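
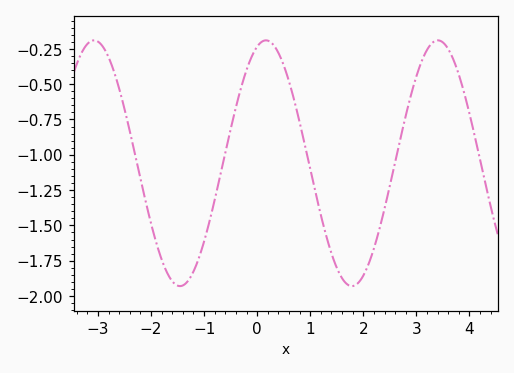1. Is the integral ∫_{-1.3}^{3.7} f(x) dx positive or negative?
negative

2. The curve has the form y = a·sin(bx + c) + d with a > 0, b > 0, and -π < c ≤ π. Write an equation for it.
y = 0.87sin(1.9x + 1.2) - 1.06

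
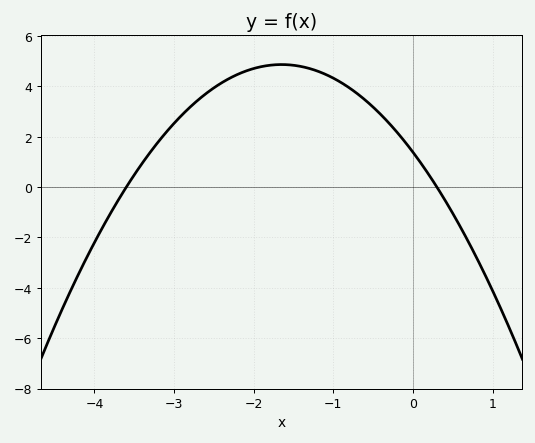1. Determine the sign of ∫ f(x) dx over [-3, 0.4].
positive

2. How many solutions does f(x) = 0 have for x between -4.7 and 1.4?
2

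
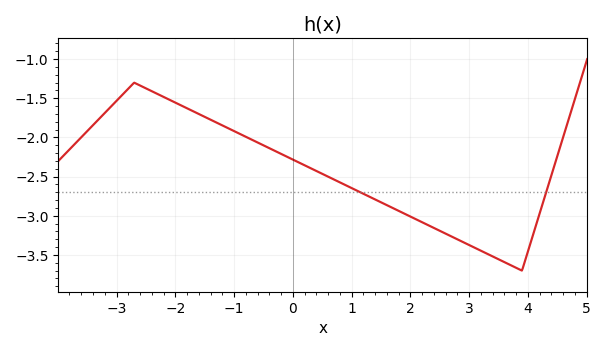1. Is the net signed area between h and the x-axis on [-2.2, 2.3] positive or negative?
negative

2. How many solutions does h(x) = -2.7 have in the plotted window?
2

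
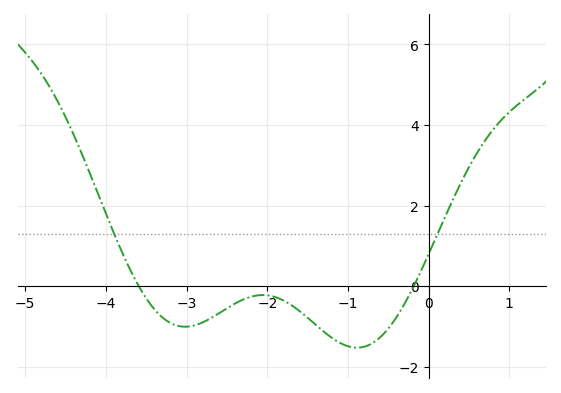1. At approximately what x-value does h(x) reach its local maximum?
-2.1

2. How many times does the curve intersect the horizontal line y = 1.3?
2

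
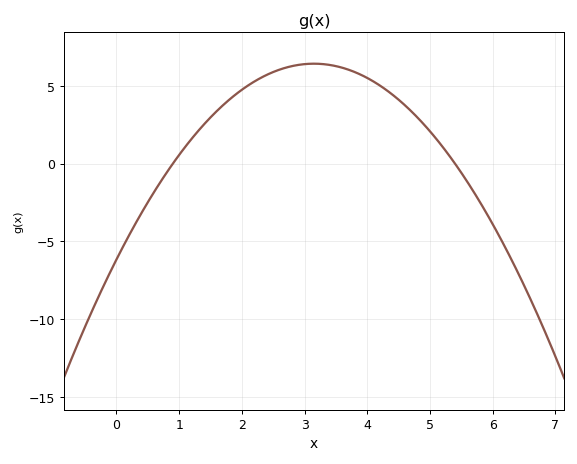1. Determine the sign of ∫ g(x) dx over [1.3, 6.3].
positive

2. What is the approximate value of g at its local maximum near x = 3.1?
6.43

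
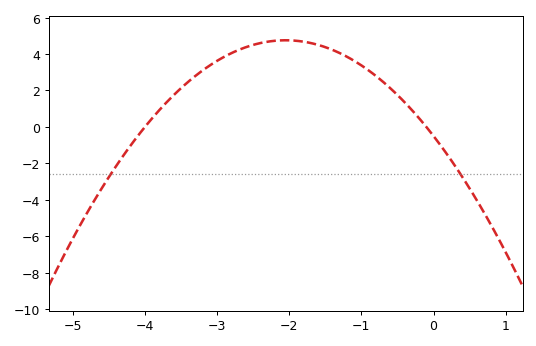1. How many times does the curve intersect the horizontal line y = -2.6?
2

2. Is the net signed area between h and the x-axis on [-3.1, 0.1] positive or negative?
positive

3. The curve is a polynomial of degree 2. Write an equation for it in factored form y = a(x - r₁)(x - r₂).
y = -1.25(x + 4)(x + 0.1)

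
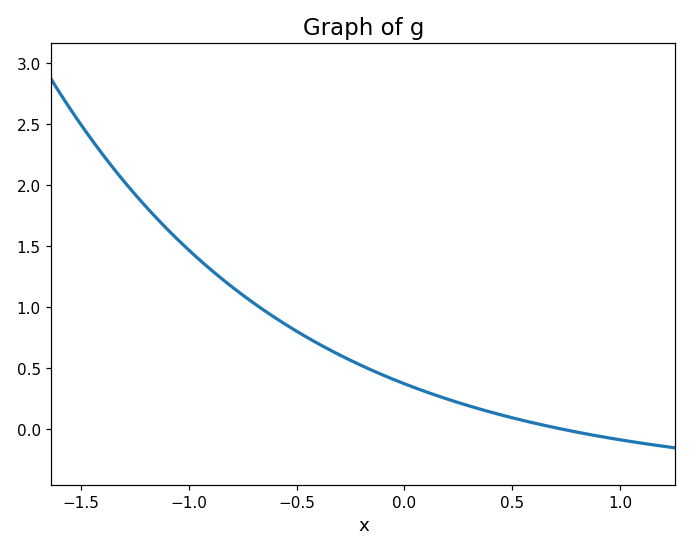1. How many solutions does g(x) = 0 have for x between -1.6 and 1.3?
1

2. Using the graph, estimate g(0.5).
0.1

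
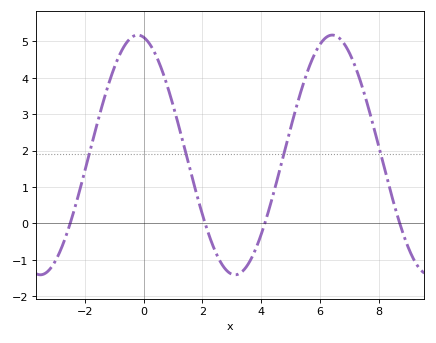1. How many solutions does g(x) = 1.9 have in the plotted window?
4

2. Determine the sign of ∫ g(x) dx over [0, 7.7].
positive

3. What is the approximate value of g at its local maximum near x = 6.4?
5.17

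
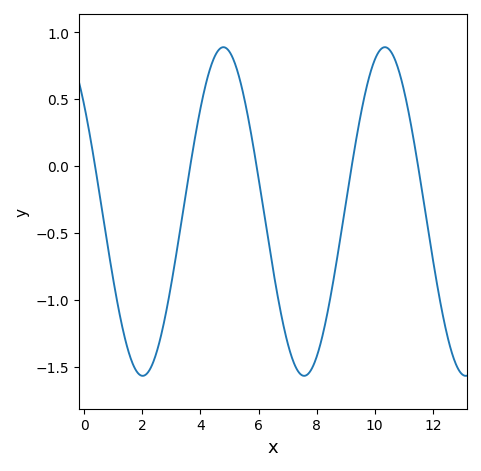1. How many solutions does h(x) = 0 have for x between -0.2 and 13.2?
5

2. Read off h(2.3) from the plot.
-1.5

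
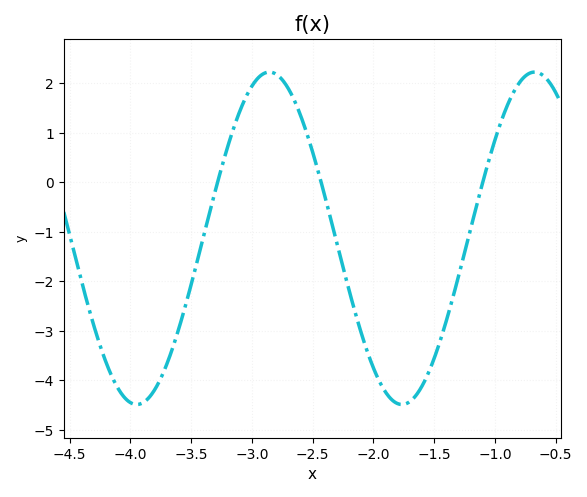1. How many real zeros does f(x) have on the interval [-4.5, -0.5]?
3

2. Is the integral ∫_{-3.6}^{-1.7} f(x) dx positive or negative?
negative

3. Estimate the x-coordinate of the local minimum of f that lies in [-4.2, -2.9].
-3.9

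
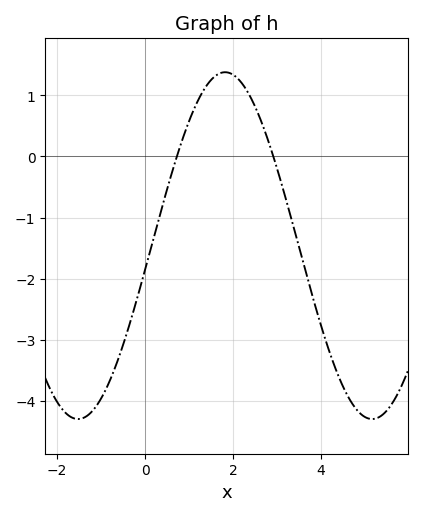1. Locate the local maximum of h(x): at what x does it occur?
1.82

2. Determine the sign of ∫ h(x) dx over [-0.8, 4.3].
negative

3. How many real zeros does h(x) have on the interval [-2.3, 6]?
2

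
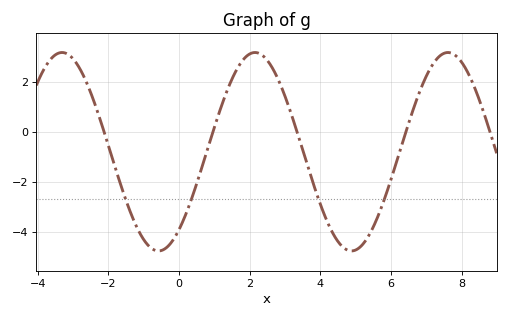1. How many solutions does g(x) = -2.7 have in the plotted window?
4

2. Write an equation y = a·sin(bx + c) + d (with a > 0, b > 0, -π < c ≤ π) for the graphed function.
y = 3.99sin(1.15x - 0.9) - 0.79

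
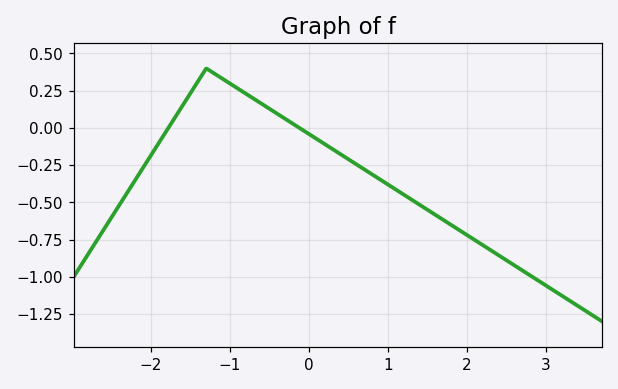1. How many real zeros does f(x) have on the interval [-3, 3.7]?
2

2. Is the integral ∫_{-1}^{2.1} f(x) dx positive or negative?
negative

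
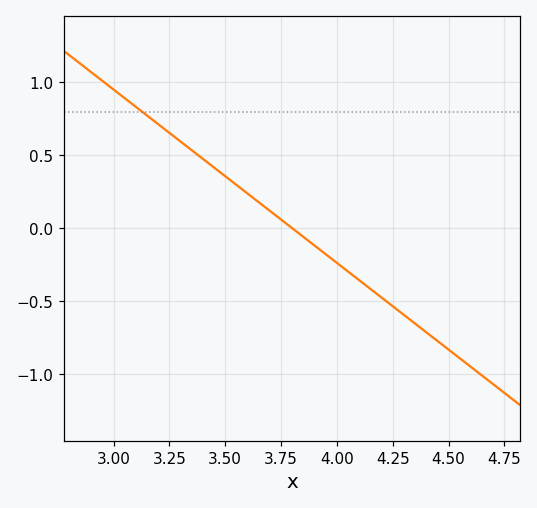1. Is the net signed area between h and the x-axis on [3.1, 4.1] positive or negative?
positive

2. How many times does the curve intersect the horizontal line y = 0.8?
1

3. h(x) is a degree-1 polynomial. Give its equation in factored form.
y = -1.19(x - 3.8)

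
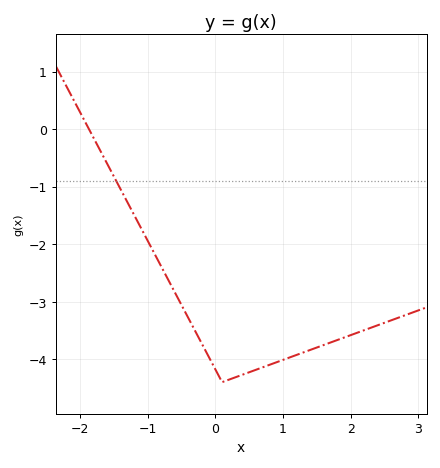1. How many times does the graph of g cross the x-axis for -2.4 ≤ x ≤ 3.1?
1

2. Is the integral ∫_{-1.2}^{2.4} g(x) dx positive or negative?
negative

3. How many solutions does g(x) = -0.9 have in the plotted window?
1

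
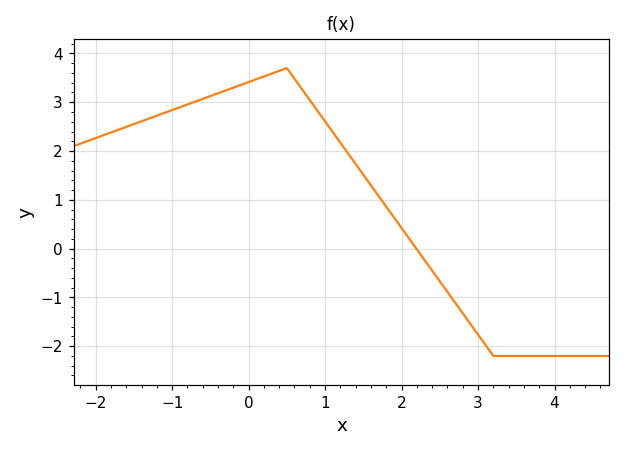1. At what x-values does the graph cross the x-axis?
2.2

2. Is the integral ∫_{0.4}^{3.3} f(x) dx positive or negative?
positive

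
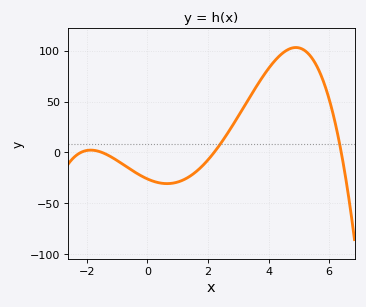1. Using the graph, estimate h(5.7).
78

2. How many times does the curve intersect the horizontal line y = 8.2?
2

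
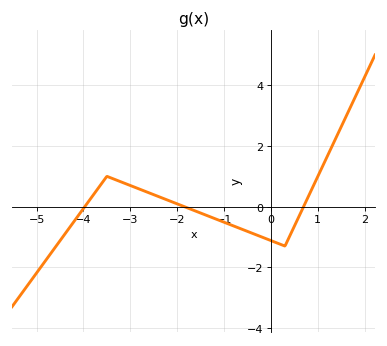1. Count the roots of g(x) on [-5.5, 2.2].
3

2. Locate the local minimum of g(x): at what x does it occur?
0.3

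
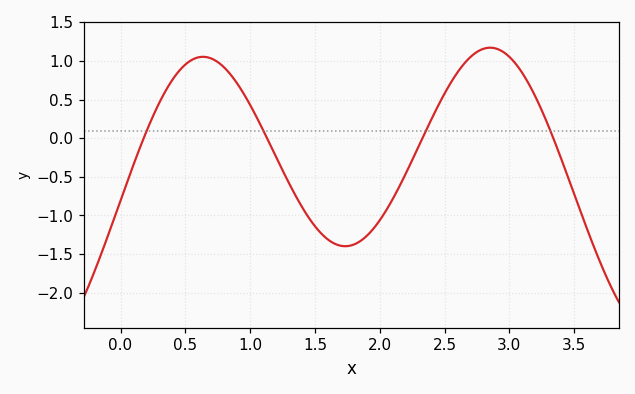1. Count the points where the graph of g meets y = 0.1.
4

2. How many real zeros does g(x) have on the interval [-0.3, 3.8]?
4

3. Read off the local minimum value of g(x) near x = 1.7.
-1.4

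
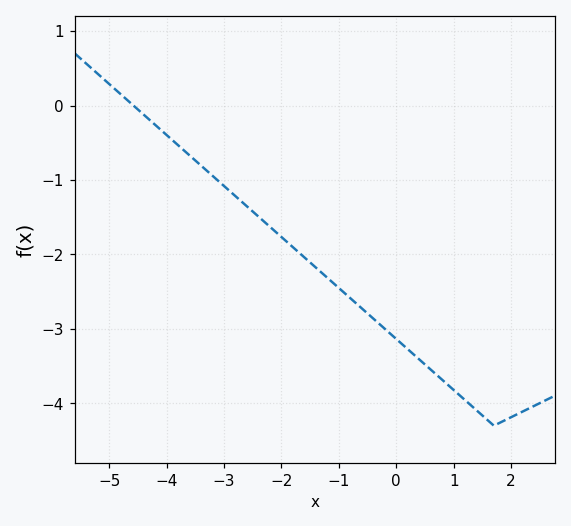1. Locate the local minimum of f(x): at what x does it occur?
1.7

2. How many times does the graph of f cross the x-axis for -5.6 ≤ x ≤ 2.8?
1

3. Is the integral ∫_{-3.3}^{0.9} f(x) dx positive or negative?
negative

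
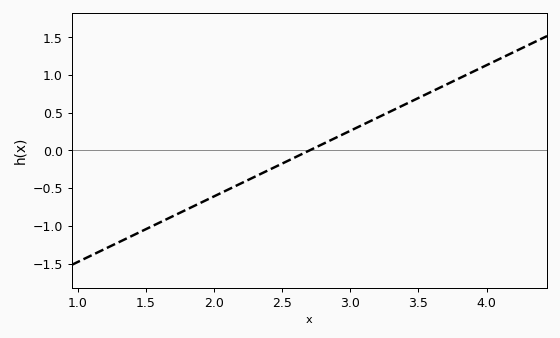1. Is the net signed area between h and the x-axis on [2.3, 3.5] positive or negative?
positive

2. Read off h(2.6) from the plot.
-0.087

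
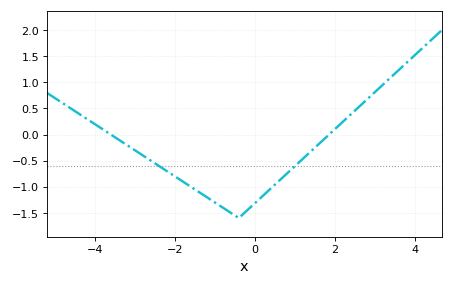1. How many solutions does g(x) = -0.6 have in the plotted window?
2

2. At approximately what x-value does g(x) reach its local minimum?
-0.401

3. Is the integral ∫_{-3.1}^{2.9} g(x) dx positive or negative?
negative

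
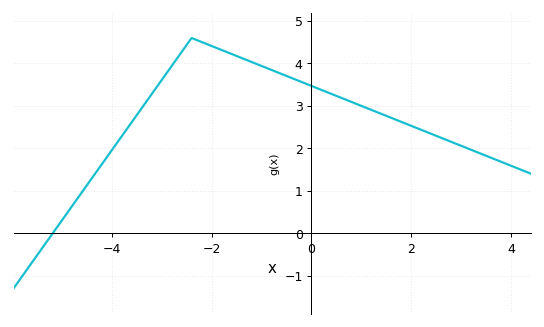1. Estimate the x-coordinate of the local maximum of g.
-2.4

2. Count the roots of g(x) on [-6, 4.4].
1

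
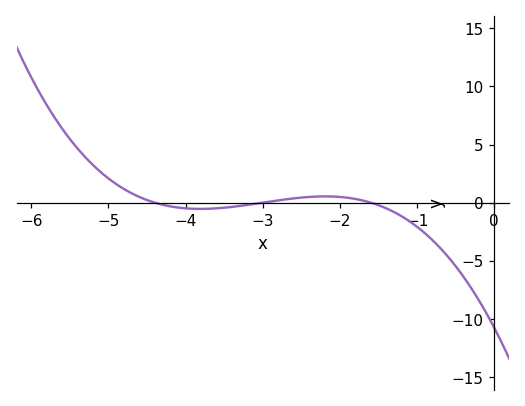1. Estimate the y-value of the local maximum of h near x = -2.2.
0.5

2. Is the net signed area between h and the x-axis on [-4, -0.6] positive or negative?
negative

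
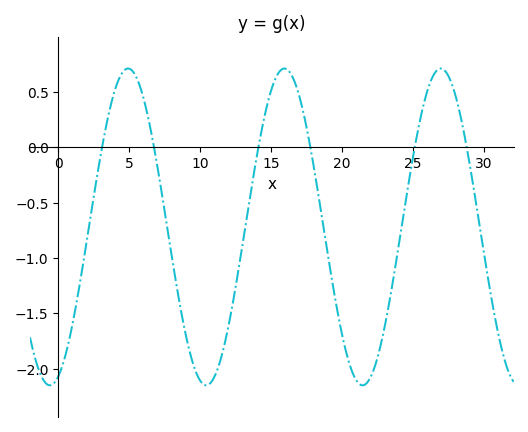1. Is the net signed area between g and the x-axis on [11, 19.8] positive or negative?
negative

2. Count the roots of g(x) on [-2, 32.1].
6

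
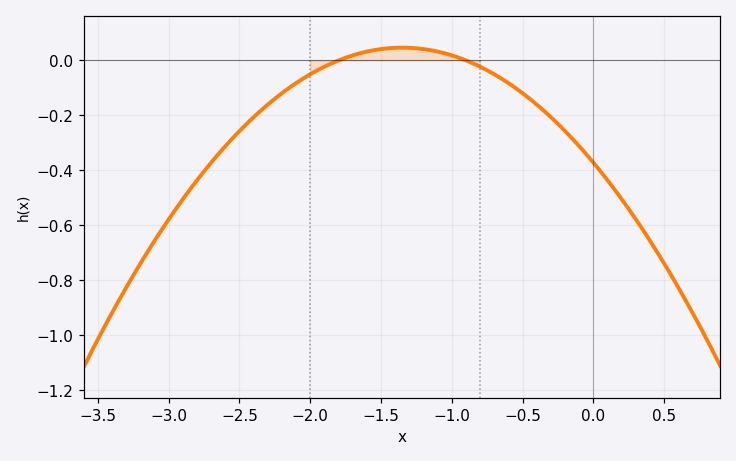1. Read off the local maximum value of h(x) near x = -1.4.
0.04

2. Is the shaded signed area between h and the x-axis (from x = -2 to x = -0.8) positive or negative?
positive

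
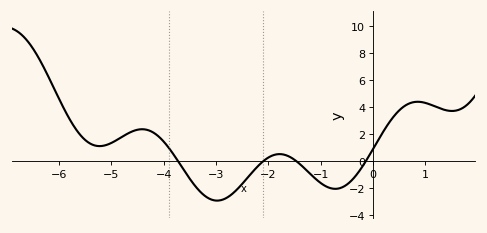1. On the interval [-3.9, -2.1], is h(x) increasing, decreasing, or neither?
neither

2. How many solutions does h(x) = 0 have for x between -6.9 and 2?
4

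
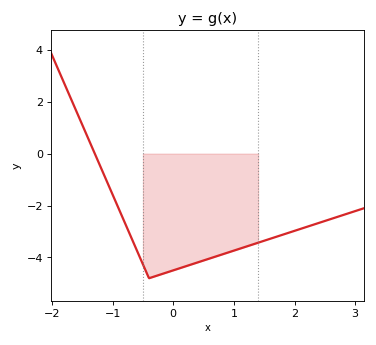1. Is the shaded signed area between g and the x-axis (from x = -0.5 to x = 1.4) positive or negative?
negative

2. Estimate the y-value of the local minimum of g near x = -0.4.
-4.8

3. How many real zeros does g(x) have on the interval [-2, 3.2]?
1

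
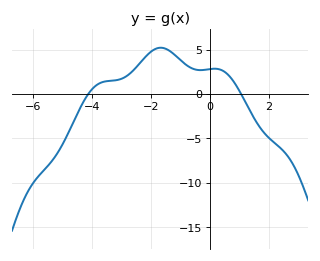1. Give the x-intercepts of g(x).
-4.14, 1.06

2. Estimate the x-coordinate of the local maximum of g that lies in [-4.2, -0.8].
-1.67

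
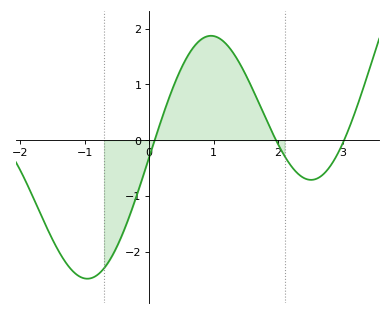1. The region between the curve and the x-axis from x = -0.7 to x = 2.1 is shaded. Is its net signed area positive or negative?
positive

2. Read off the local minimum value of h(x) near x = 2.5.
-0.711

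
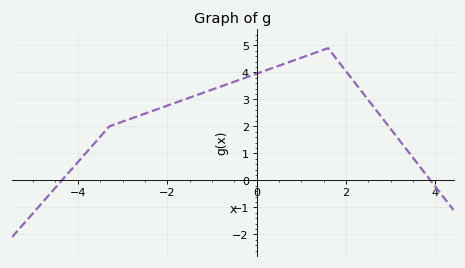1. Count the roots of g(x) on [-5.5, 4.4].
2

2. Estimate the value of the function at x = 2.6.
2.8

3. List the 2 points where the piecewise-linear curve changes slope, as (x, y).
(-3.3, 2); (1.6, 4.9)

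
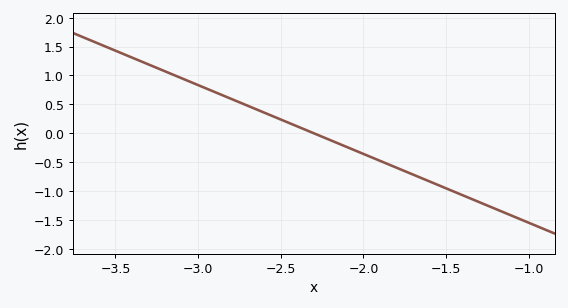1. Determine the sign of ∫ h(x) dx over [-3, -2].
positive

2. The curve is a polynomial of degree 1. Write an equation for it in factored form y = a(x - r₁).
y = -1.19(x + 2.3)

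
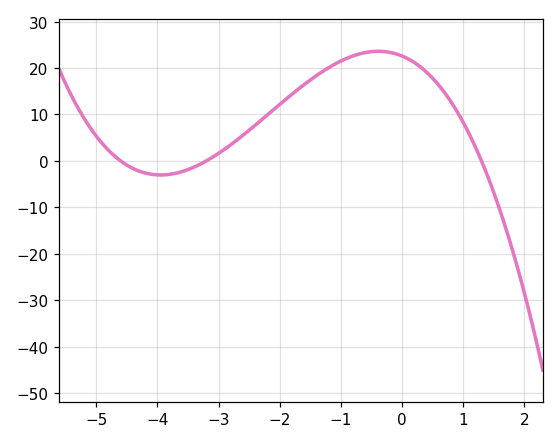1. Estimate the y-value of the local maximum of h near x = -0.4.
23.6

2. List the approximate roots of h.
-4.6, -3.2, 1.3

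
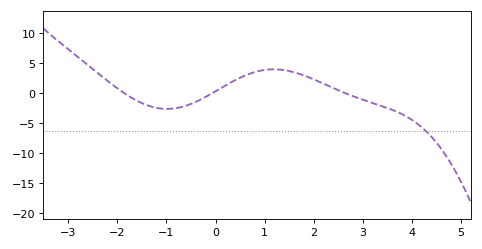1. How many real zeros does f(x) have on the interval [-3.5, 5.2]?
3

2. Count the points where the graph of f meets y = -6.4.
1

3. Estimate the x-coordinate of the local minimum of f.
-0.99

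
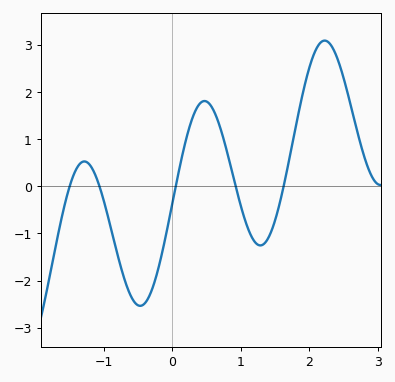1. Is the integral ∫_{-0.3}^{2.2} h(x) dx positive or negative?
positive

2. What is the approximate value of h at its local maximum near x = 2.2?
3.09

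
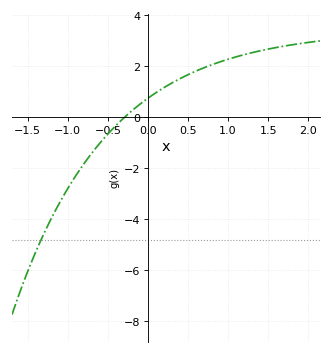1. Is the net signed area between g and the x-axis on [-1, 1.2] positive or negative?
positive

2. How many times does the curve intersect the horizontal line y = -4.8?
1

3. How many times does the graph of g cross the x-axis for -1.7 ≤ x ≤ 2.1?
1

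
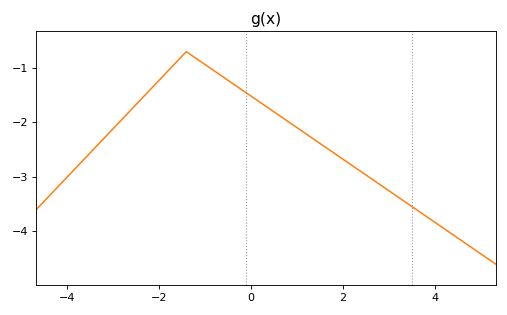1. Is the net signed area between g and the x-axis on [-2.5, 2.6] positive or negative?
negative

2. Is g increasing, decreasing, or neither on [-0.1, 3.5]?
decreasing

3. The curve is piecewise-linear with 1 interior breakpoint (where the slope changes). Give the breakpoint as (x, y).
(-1.4, -0.7)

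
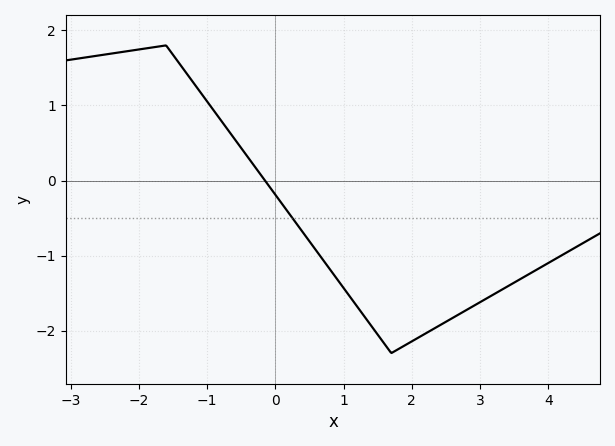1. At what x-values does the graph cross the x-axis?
-0.2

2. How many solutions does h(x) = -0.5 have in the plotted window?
1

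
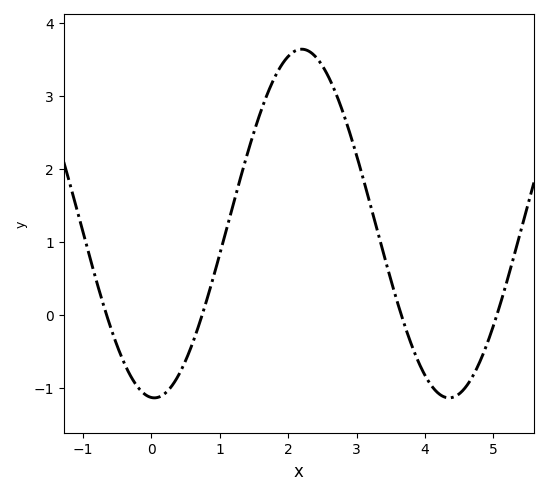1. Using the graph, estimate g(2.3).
3.6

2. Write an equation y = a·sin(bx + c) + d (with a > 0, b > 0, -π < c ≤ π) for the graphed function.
y = 2.39sin(1.5x - 1.6) + 1.25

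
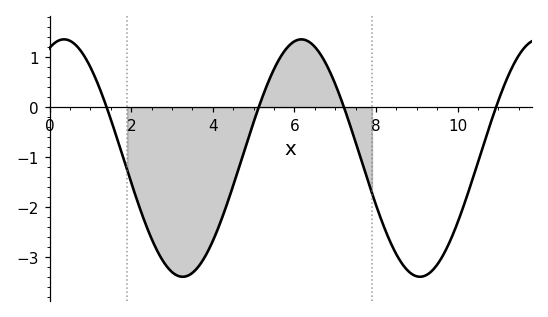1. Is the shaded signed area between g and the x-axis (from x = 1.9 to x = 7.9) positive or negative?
negative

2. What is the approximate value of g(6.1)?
1.35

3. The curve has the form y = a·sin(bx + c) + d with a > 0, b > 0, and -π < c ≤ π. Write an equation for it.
y = 2.38sin(1.08x + 1.19) - 1.02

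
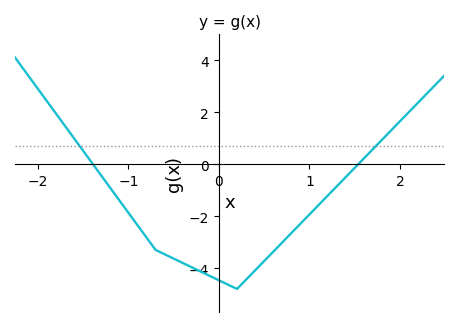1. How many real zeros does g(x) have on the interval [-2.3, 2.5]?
2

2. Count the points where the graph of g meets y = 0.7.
2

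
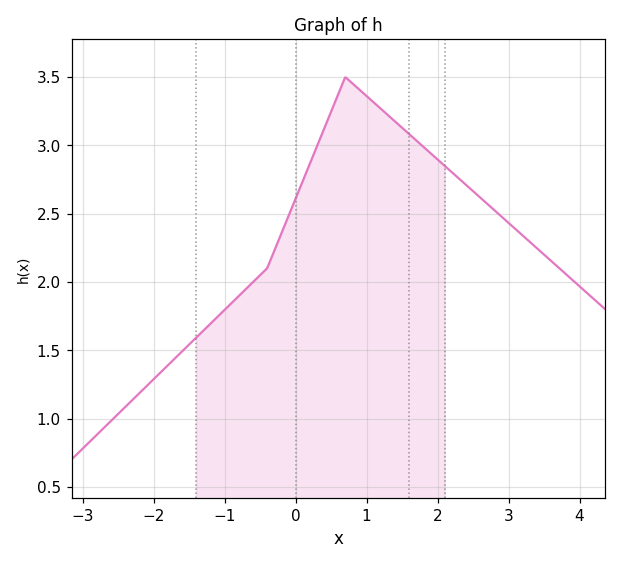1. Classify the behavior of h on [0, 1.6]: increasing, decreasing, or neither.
neither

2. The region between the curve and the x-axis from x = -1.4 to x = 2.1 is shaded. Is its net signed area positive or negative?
positive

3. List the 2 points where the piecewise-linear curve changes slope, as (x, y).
(-0.4, 2.1); (0.7, 3.5)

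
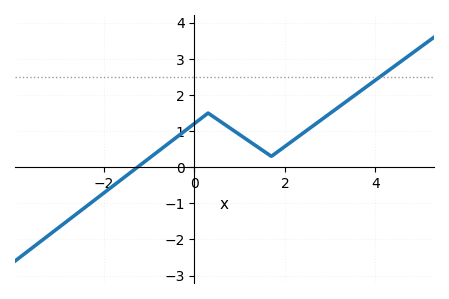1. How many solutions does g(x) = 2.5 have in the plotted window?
1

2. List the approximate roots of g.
-1.2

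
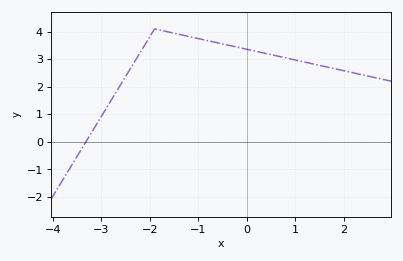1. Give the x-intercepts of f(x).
-3.32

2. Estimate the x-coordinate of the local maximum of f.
-1.9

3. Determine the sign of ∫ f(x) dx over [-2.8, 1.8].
positive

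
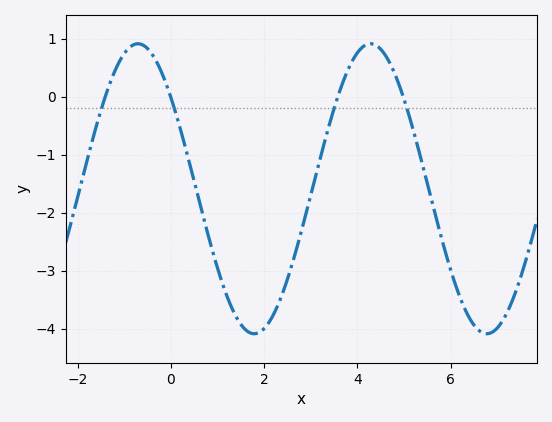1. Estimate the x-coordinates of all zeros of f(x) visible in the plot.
-1.4, 0, 3.6, 5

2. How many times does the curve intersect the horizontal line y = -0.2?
4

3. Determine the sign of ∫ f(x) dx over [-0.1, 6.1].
negative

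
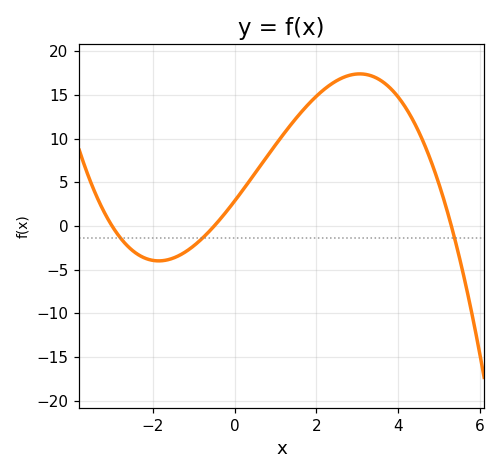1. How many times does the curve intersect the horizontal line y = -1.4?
3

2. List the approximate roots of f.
-3, -0.6, 5.4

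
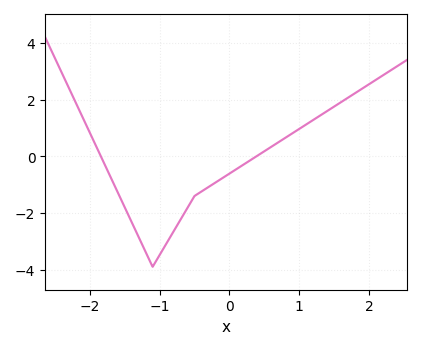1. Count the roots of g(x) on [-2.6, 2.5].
2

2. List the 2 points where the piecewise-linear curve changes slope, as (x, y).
(-1.1, -3.9); (-0.5, -1.4)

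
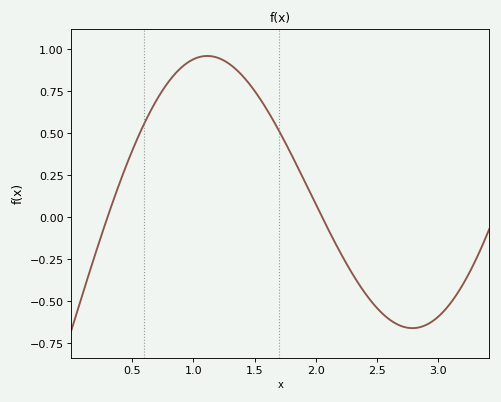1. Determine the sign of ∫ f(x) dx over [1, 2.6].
positive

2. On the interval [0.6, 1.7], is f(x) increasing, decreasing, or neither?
neither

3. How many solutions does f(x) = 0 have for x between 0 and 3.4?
2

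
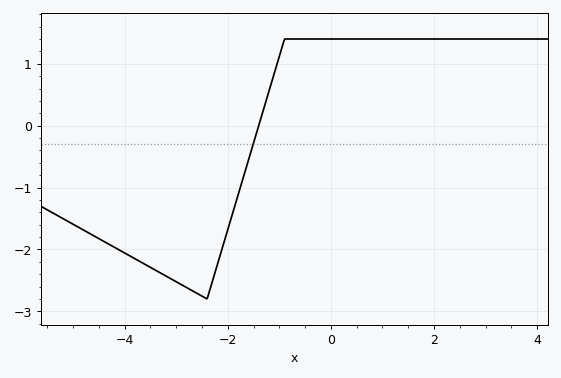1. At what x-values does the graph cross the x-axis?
-1.4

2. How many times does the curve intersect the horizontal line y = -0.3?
1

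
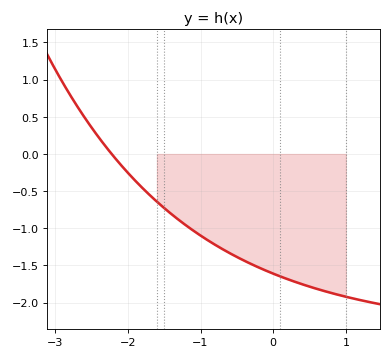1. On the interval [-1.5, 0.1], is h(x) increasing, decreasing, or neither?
decreasing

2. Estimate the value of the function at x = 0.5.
-1.78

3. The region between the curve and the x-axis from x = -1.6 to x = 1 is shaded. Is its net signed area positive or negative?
negative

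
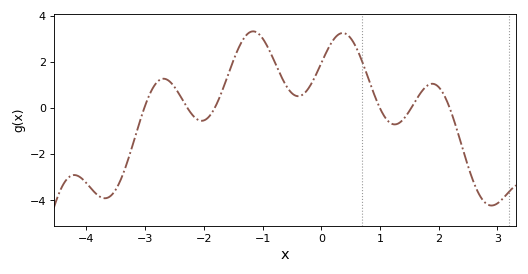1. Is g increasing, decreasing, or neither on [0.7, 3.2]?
neither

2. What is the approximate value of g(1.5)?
-0.2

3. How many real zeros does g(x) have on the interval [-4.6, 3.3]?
6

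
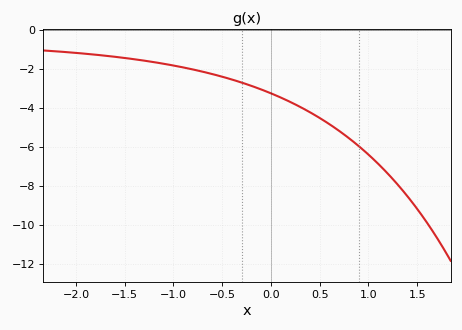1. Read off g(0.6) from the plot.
-4.8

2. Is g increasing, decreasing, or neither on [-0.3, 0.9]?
decreasing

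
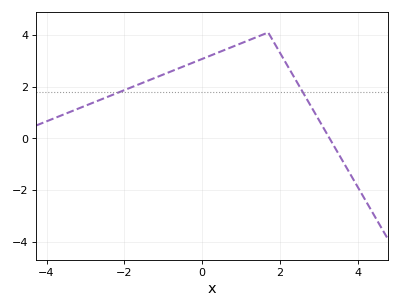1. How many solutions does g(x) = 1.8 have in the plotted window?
2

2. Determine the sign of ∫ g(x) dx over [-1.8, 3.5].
positive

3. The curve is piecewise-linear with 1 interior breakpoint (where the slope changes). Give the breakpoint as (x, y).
(1.7, 4.1)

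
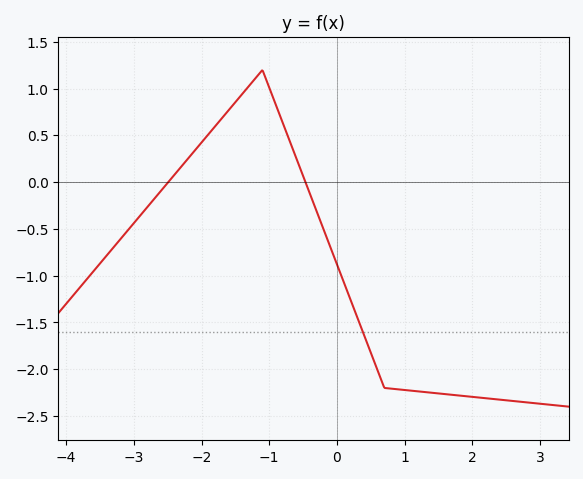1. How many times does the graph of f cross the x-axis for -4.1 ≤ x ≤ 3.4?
2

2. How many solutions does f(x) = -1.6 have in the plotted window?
1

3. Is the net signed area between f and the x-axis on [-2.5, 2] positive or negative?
negative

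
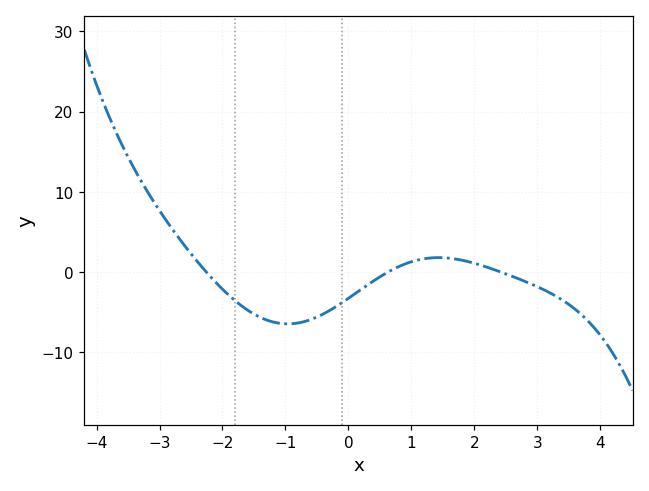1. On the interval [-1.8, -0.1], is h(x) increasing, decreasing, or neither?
neither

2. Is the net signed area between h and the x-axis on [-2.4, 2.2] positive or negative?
negative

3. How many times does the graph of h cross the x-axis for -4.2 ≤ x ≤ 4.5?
3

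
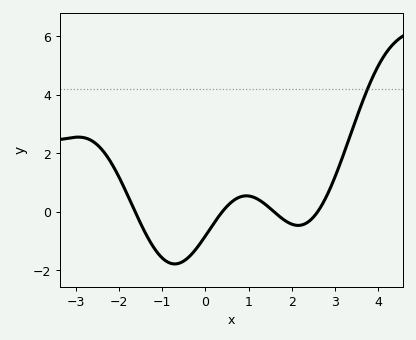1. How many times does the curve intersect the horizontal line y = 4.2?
1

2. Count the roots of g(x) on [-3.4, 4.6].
4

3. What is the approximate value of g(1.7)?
-0.2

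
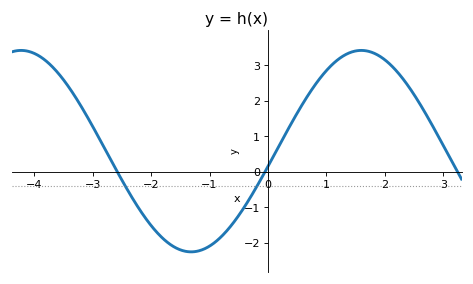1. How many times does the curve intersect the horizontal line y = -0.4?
2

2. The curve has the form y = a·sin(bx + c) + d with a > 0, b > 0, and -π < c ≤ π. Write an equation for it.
y = 2.84sin(1.1x - 0.15) + 0.58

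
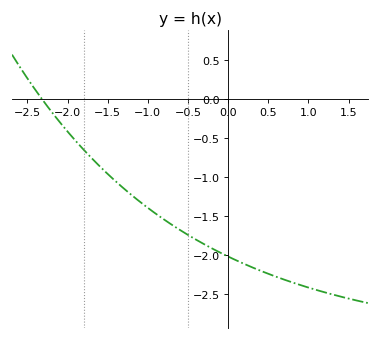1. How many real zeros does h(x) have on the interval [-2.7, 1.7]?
1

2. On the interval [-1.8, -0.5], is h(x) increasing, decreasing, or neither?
decreasing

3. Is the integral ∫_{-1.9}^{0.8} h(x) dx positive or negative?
negative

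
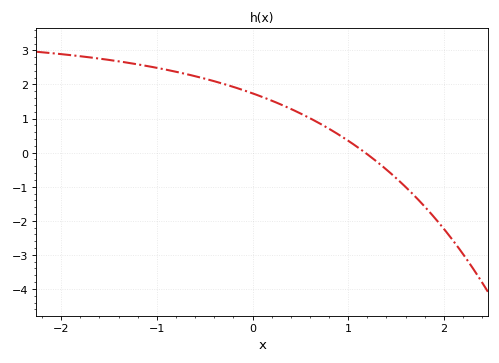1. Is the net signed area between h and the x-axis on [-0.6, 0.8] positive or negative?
positive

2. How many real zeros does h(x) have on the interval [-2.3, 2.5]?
1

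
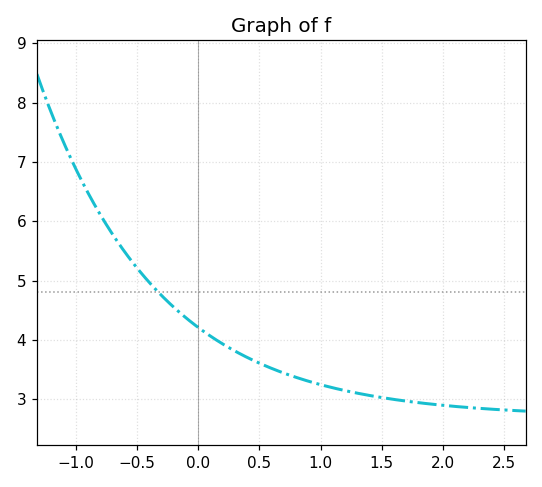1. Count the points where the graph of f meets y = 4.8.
1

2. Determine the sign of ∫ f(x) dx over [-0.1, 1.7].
positive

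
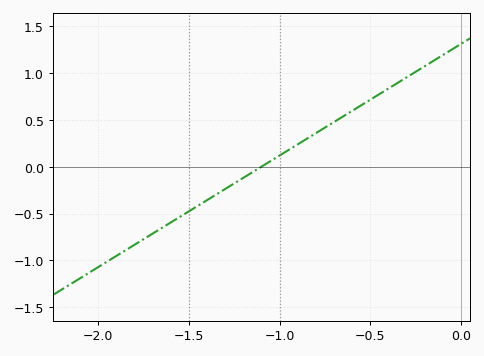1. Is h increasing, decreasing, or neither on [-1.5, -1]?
increasing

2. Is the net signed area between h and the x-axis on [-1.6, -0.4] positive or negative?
positive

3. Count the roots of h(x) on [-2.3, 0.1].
1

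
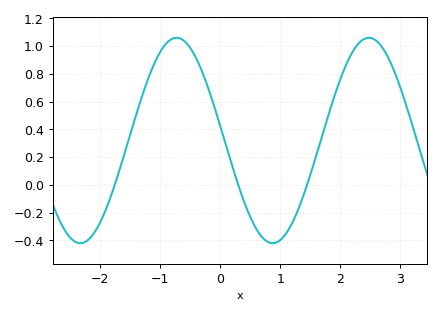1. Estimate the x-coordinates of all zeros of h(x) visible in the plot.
-1.76, 0.3, 1.45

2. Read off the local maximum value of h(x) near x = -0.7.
1.06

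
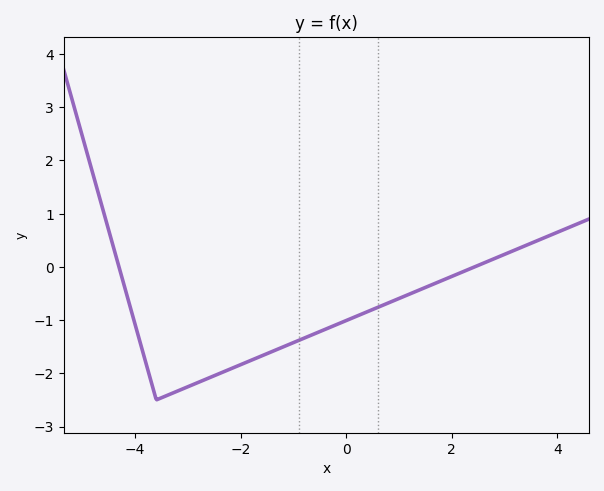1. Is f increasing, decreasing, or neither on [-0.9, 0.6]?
increasing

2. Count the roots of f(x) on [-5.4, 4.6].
2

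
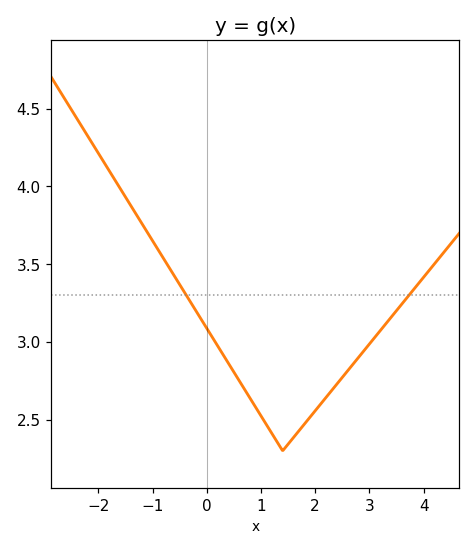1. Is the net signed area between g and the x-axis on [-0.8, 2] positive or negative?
positive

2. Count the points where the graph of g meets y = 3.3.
2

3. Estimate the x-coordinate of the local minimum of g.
1.4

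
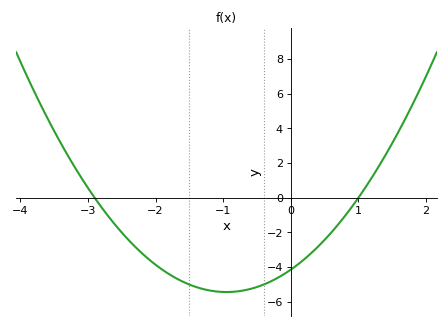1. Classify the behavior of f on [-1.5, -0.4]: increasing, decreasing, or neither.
neither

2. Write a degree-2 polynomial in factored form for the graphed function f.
y = 1.43(x + 2.9)(x - 1)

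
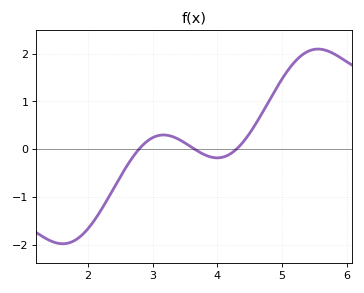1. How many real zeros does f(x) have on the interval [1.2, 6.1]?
3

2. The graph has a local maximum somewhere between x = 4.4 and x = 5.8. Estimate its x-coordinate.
5.56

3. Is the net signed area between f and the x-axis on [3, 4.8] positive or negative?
positive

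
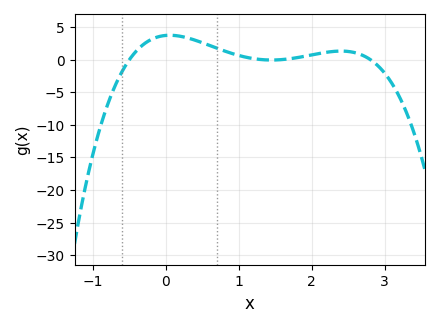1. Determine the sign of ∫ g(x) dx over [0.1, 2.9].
positive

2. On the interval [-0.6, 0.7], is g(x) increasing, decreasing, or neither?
neither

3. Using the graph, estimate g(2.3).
1.24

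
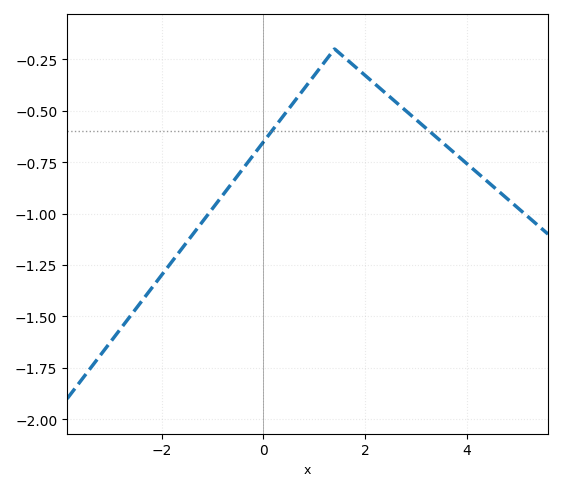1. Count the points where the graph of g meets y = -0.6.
2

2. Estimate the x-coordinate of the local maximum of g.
1.4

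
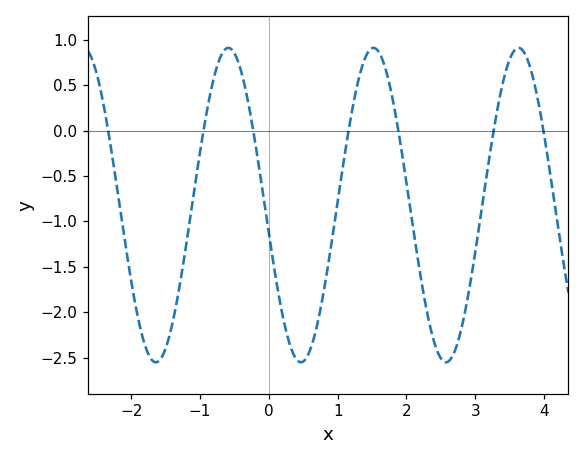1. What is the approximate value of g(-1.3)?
-1.75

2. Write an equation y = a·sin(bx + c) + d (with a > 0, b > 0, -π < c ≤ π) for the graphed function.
y = 1.73sin(3x - 3) - 0.82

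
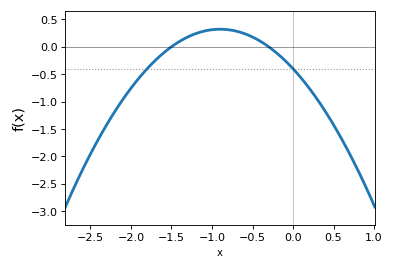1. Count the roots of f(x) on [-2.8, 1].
2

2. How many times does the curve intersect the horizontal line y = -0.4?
2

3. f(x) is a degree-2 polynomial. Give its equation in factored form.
y = -0.89(x + 1.5)(x + 0.3)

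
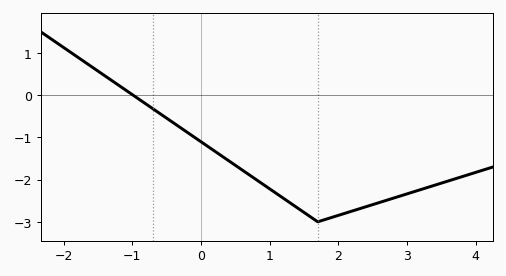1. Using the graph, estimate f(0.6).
-1.77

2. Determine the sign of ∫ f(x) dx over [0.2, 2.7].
negative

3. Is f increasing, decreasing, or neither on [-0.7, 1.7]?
decreasing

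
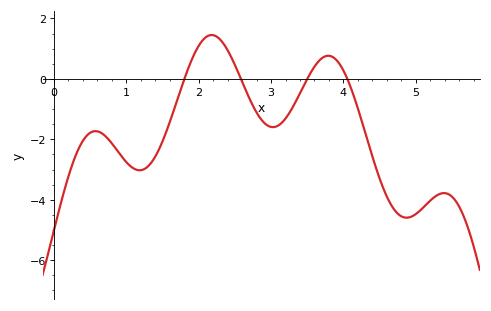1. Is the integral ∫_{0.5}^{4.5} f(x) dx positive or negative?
negative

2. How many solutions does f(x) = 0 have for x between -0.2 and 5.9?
4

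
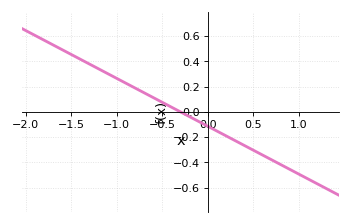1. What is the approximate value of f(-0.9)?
0.228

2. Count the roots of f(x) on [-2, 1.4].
1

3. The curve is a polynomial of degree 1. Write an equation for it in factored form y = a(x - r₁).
y = -0.38(x + 0.3)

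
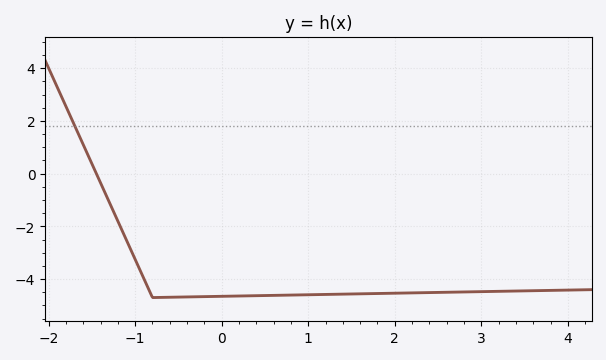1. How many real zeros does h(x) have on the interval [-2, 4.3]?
1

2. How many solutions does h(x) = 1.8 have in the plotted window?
1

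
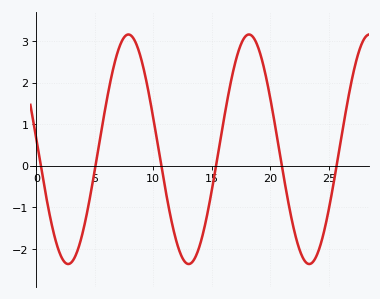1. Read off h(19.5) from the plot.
2.3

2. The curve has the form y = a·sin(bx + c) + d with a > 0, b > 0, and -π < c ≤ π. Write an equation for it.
y = 2.76sin(0.61x + 3.05) + 0.4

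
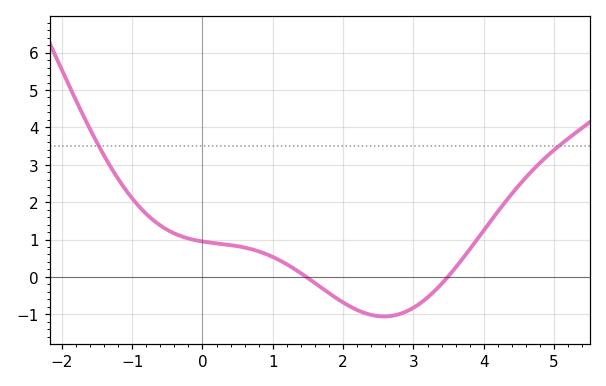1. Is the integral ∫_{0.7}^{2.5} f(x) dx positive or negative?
negative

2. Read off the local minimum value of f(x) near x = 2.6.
-1.1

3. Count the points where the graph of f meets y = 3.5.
2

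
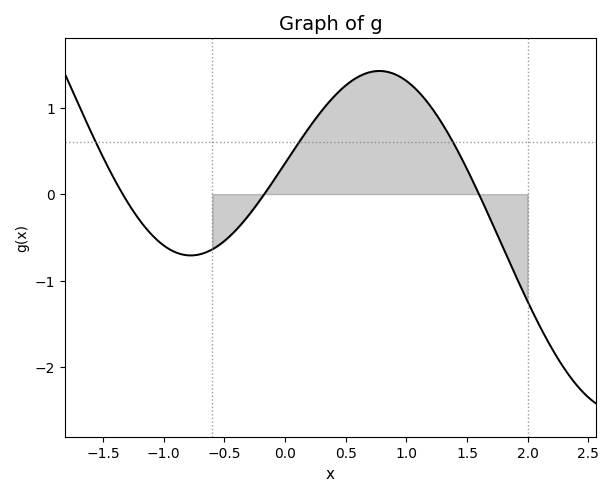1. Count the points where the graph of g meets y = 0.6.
3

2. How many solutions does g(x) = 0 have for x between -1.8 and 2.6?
3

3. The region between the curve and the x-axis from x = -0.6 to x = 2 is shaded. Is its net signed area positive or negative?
positive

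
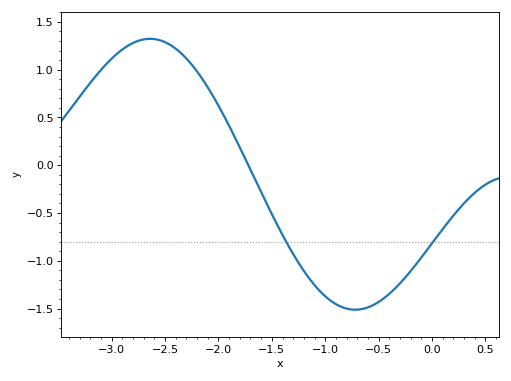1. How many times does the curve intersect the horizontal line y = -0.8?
2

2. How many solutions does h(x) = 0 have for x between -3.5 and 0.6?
1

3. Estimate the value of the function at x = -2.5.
1.29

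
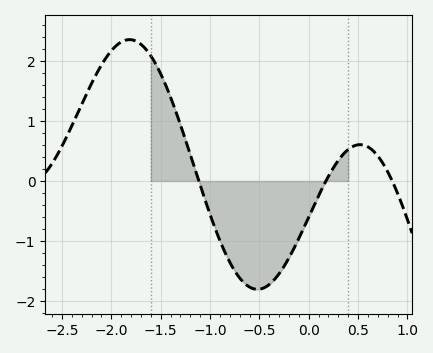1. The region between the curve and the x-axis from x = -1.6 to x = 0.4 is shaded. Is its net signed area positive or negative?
negative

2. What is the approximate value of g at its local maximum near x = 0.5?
0.606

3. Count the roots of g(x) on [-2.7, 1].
3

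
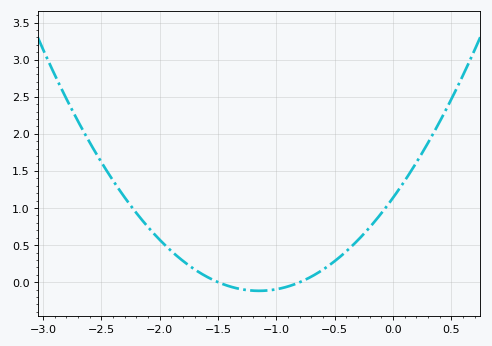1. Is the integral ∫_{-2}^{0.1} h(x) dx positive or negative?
positive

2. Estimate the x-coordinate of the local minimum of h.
-1.15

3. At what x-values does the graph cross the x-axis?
-1.5, -0.8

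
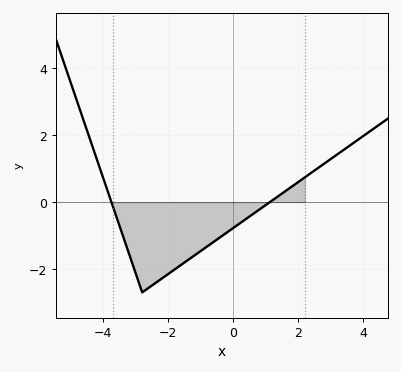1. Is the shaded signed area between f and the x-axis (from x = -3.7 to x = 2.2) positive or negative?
negative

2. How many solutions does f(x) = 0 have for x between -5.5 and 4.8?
2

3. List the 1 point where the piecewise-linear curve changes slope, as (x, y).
(-2.8, -2.7)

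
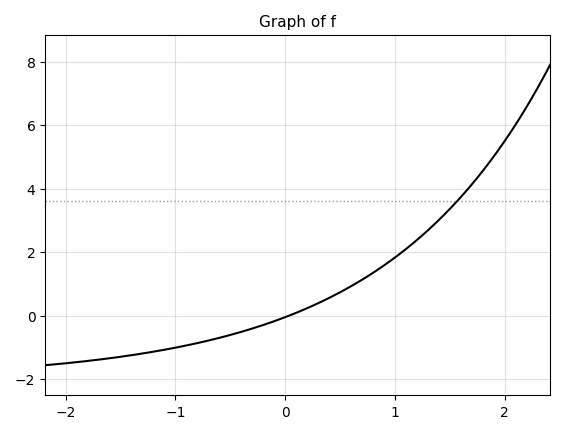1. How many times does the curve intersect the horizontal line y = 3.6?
1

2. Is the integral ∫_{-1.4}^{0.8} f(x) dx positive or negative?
negative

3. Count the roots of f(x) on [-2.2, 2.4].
1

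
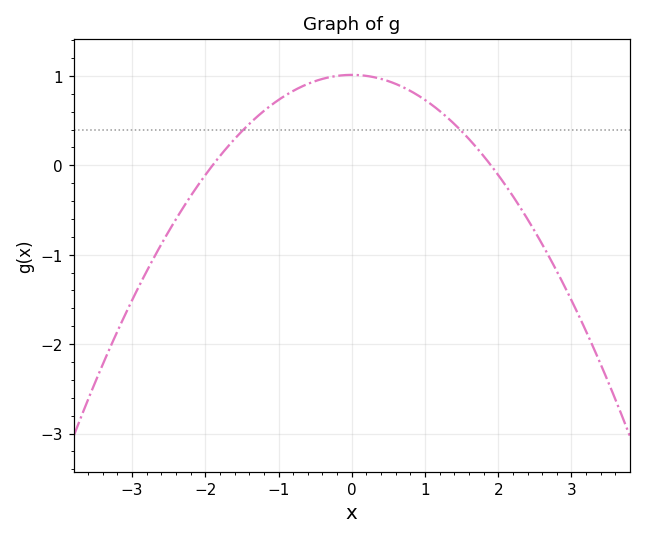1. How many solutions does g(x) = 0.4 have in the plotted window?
2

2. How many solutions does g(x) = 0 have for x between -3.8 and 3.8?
2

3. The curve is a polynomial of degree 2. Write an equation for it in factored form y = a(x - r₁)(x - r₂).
y = -0.28(x + 1.9)(x - 1.9)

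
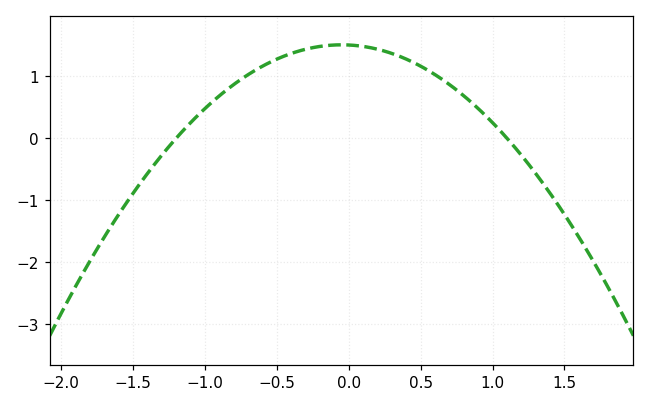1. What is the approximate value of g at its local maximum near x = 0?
1.51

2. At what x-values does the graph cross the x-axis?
-1.2, 1.1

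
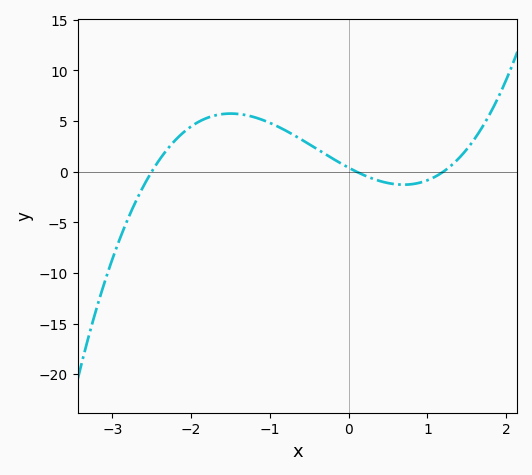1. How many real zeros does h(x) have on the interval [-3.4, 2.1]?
3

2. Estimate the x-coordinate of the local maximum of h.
-1.5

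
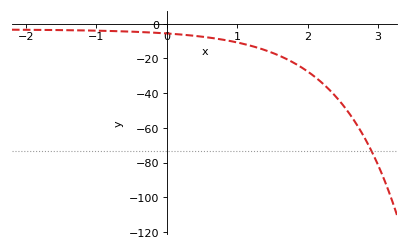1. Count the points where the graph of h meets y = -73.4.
1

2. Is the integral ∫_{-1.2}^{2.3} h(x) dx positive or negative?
negative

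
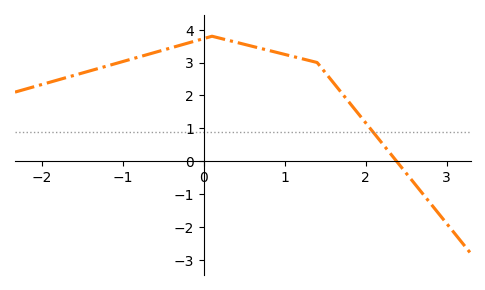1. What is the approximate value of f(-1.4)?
2.8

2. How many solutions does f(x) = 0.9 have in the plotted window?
1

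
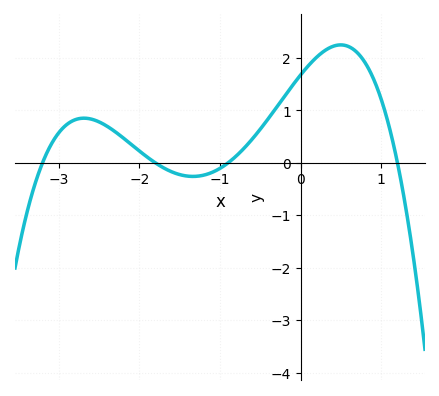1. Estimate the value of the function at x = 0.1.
1.86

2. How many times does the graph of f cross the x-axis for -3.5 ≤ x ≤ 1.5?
4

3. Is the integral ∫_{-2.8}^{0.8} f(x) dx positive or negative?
positive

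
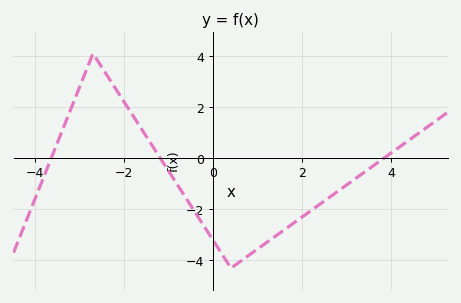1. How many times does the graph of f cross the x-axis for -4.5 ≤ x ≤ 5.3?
3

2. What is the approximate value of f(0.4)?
-4.3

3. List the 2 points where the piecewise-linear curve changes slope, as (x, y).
(-2.7, 4.1); (0.4, -4.3)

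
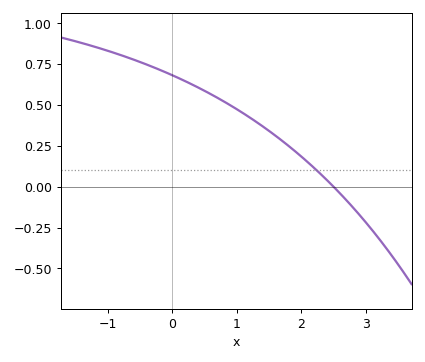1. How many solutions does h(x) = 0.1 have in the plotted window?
1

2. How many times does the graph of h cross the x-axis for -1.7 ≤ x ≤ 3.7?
1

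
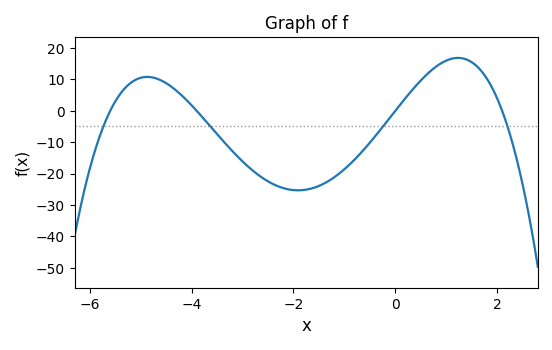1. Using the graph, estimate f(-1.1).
-20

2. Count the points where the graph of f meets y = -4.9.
4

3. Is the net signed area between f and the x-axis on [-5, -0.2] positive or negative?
negative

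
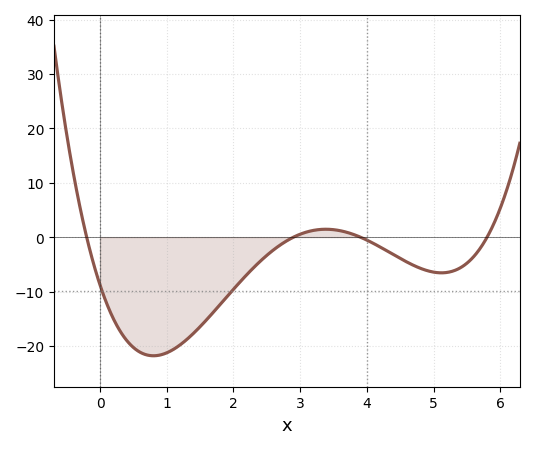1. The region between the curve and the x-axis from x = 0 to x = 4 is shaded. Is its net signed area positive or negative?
negative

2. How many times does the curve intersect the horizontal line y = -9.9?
2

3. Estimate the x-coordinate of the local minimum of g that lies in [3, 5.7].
5.12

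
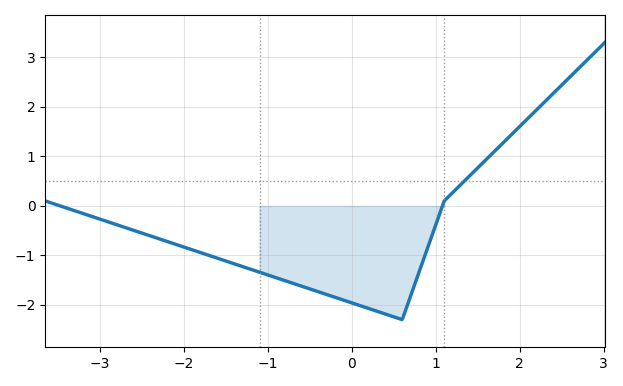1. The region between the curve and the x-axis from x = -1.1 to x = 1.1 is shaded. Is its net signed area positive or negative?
negative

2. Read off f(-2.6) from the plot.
-0.5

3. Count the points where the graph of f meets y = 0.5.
1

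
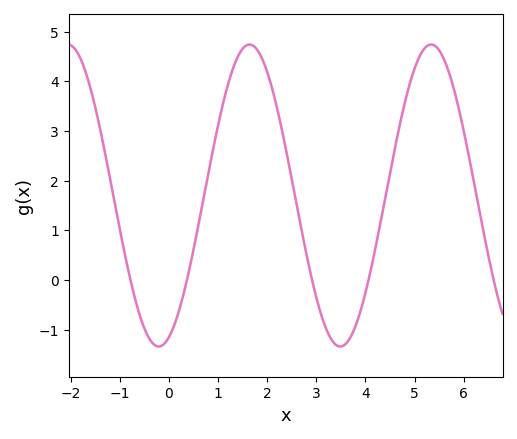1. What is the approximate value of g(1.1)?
3.5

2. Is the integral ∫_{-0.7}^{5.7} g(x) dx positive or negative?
positive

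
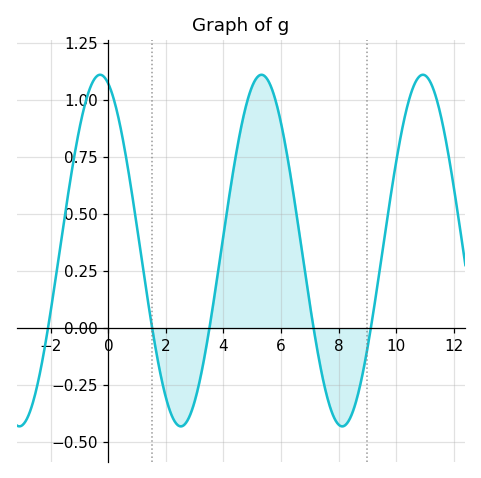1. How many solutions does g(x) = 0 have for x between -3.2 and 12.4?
5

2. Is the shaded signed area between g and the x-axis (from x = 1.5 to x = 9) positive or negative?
positive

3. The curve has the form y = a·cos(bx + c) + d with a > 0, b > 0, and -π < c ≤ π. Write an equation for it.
y = 0.77cos(1.12x + 0.322) + 0.34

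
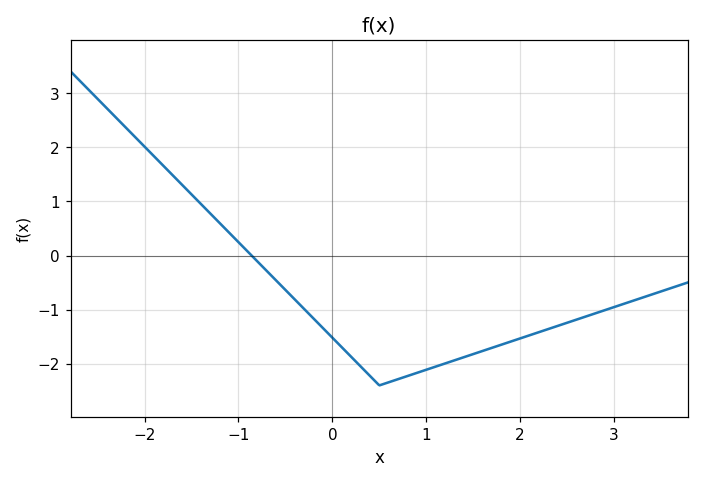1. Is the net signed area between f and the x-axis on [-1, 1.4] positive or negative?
negative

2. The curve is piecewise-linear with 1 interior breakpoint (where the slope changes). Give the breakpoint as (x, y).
(0.5, -2.4)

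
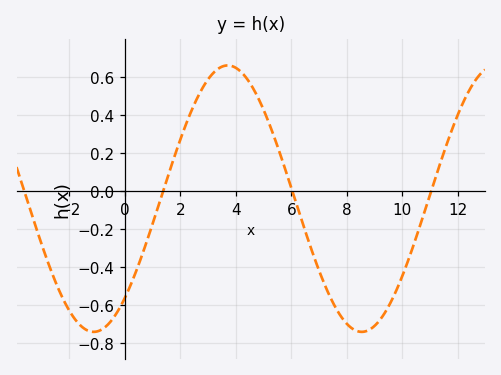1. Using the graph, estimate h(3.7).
0.66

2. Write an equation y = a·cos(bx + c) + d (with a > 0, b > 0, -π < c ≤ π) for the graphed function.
y = 0.7cos(0.65x - 2.4) - 0.04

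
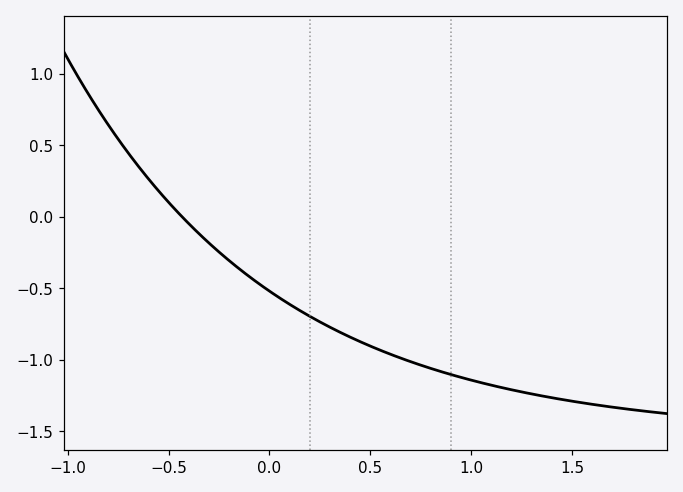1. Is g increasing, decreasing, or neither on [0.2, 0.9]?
decreasing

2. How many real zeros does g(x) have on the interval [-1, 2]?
1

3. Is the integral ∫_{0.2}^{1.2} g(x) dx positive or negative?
negative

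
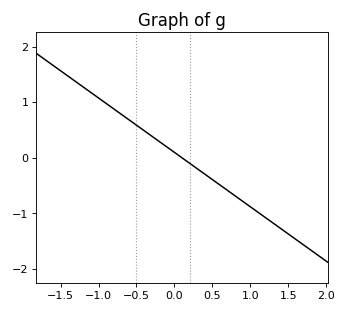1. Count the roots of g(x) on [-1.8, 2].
1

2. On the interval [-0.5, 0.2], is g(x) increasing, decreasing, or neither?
decreasing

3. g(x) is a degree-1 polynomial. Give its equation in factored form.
y = -0.98(x - 0.1)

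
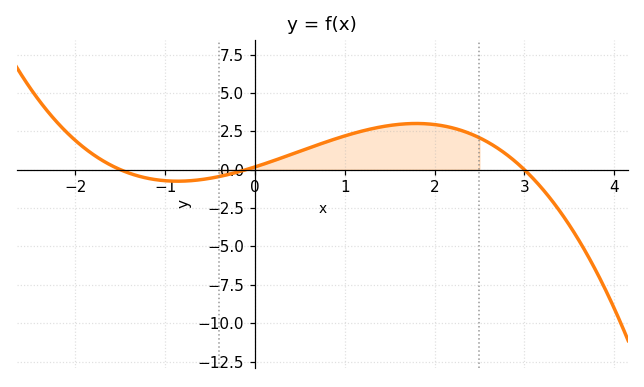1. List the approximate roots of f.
-1.5, -0.1, 3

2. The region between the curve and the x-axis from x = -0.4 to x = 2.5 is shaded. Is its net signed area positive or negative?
positive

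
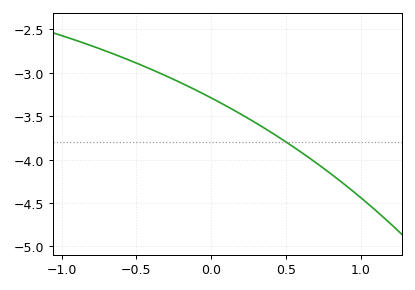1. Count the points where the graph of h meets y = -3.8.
1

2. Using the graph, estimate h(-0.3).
-3.04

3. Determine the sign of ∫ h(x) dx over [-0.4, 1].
negative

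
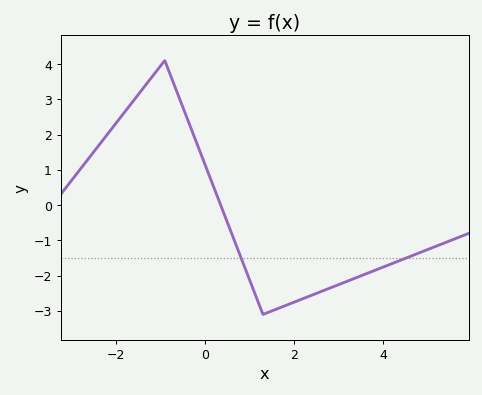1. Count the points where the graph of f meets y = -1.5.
2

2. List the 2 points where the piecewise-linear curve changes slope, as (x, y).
(-0.9, 4.1); (1.3, -3.1)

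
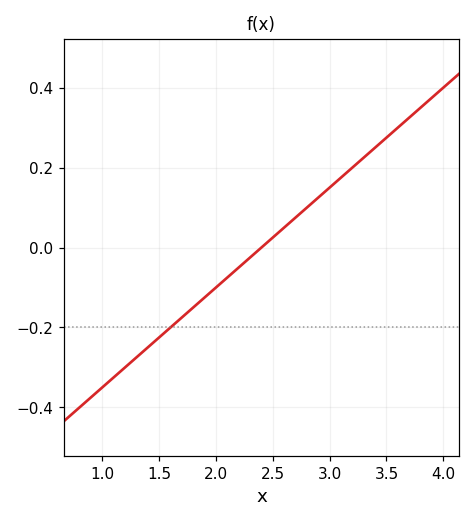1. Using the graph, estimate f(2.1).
-0.08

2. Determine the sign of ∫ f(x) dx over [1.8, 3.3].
positive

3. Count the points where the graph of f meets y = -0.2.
1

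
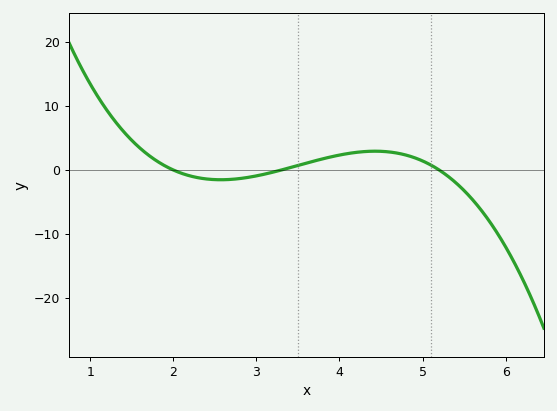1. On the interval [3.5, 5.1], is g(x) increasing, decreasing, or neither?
neither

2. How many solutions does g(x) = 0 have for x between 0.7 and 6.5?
3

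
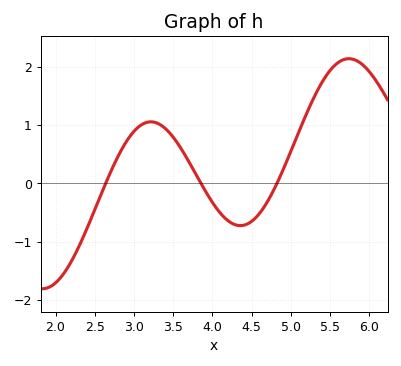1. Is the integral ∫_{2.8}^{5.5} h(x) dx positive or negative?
positive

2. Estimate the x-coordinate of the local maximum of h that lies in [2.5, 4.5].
3.21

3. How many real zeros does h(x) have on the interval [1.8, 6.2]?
3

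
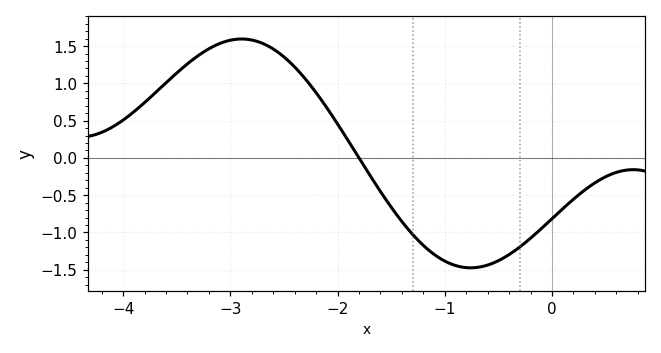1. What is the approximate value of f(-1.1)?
-1.29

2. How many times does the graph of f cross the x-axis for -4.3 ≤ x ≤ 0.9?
1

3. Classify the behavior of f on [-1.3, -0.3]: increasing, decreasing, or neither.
neither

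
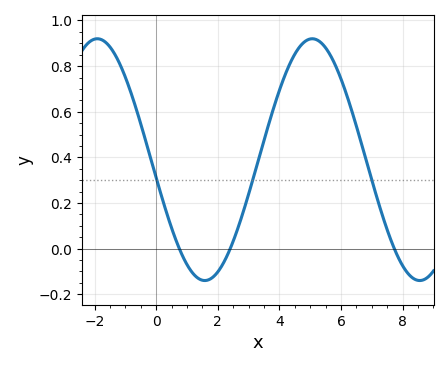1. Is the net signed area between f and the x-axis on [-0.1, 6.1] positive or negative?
positive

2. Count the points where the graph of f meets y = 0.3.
3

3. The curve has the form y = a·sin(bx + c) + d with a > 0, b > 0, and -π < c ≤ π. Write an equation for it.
y = 0.53sin(0.9x - 3) + 0.39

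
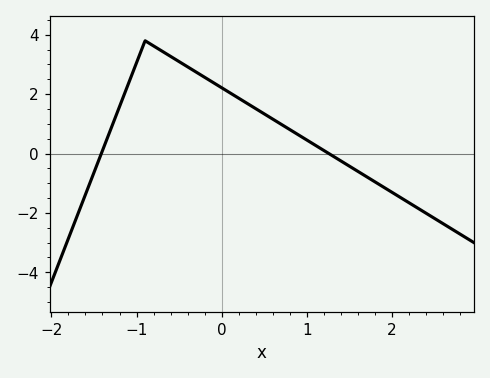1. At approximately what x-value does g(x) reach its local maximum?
-0.9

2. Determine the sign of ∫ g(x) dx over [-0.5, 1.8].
positive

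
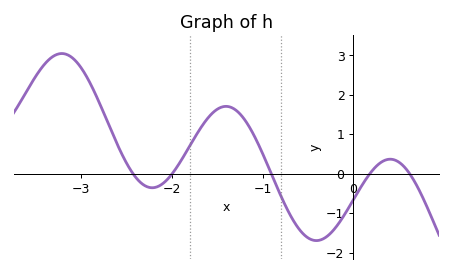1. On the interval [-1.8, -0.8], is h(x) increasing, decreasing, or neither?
neither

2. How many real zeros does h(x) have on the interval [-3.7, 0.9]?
5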